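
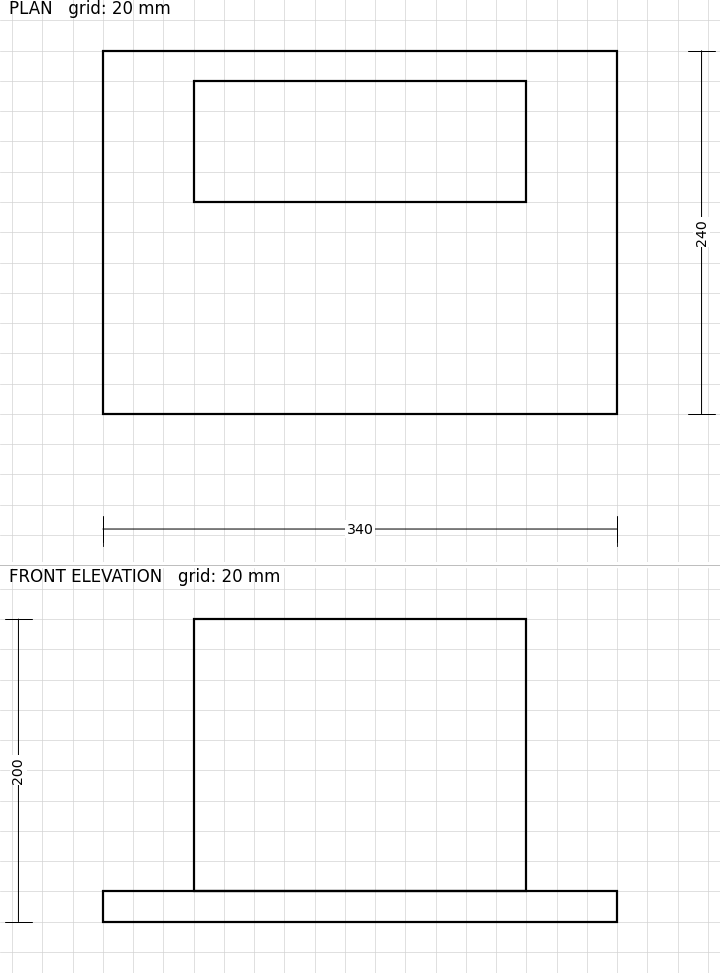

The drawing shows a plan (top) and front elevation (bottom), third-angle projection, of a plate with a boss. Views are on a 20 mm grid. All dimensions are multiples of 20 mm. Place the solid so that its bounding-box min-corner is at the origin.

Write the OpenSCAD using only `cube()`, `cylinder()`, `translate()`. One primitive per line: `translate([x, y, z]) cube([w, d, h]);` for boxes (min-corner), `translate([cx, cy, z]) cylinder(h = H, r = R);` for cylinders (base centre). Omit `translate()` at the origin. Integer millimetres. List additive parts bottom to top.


cube([340, 240, 20]);
translate([60, 140, 20]) cube([220, 80, 180]);


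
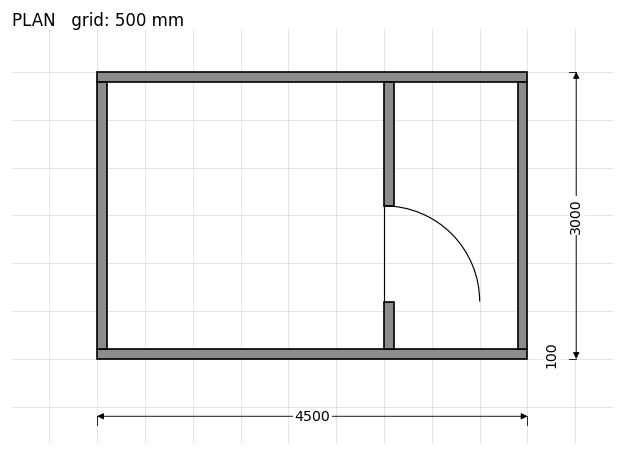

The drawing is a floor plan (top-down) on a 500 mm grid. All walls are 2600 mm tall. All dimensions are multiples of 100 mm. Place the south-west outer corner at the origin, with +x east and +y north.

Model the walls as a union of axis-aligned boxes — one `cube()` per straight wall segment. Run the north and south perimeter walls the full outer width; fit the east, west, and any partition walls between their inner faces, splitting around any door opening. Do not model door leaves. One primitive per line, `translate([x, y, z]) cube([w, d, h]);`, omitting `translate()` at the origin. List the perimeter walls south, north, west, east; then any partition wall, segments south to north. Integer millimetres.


cube([4500, 100, 2600]);
translate([0, 2900, 0]) cube([4500, 100, 2600]);
translate([0, 100, 0]) cube([100, 2800, 2600]);
translate([4400, 100, 0]) cube([100, 2800, 2600]);
translate([3000, 100, 0]) cube([100, 500, 2600]);
translate([3000, 1600, 0]) cube([100, 1300, 2600]);


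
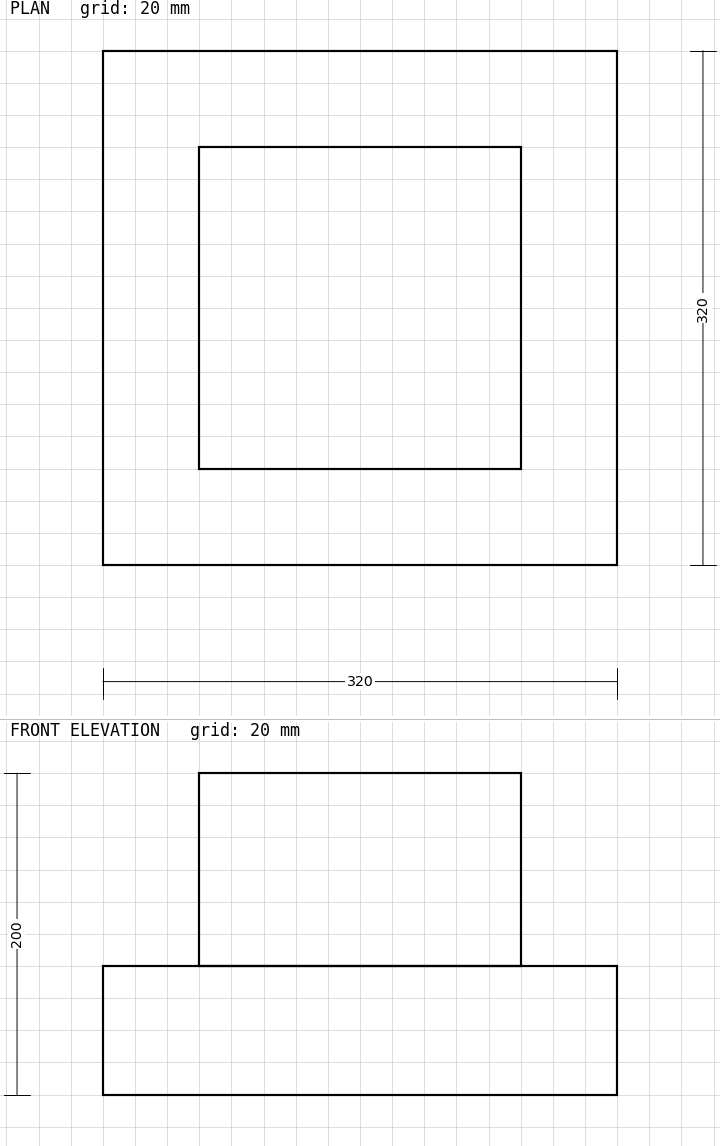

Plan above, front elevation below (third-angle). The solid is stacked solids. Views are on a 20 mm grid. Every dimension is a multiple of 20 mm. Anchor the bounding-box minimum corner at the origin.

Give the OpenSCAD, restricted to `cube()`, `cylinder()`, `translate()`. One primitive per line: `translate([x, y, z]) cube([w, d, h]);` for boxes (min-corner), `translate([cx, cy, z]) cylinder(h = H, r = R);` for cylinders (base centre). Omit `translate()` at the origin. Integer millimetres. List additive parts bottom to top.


cube([320, 320, 80]);
translate([60, 60, 80]) cube([200, 200, 120]);


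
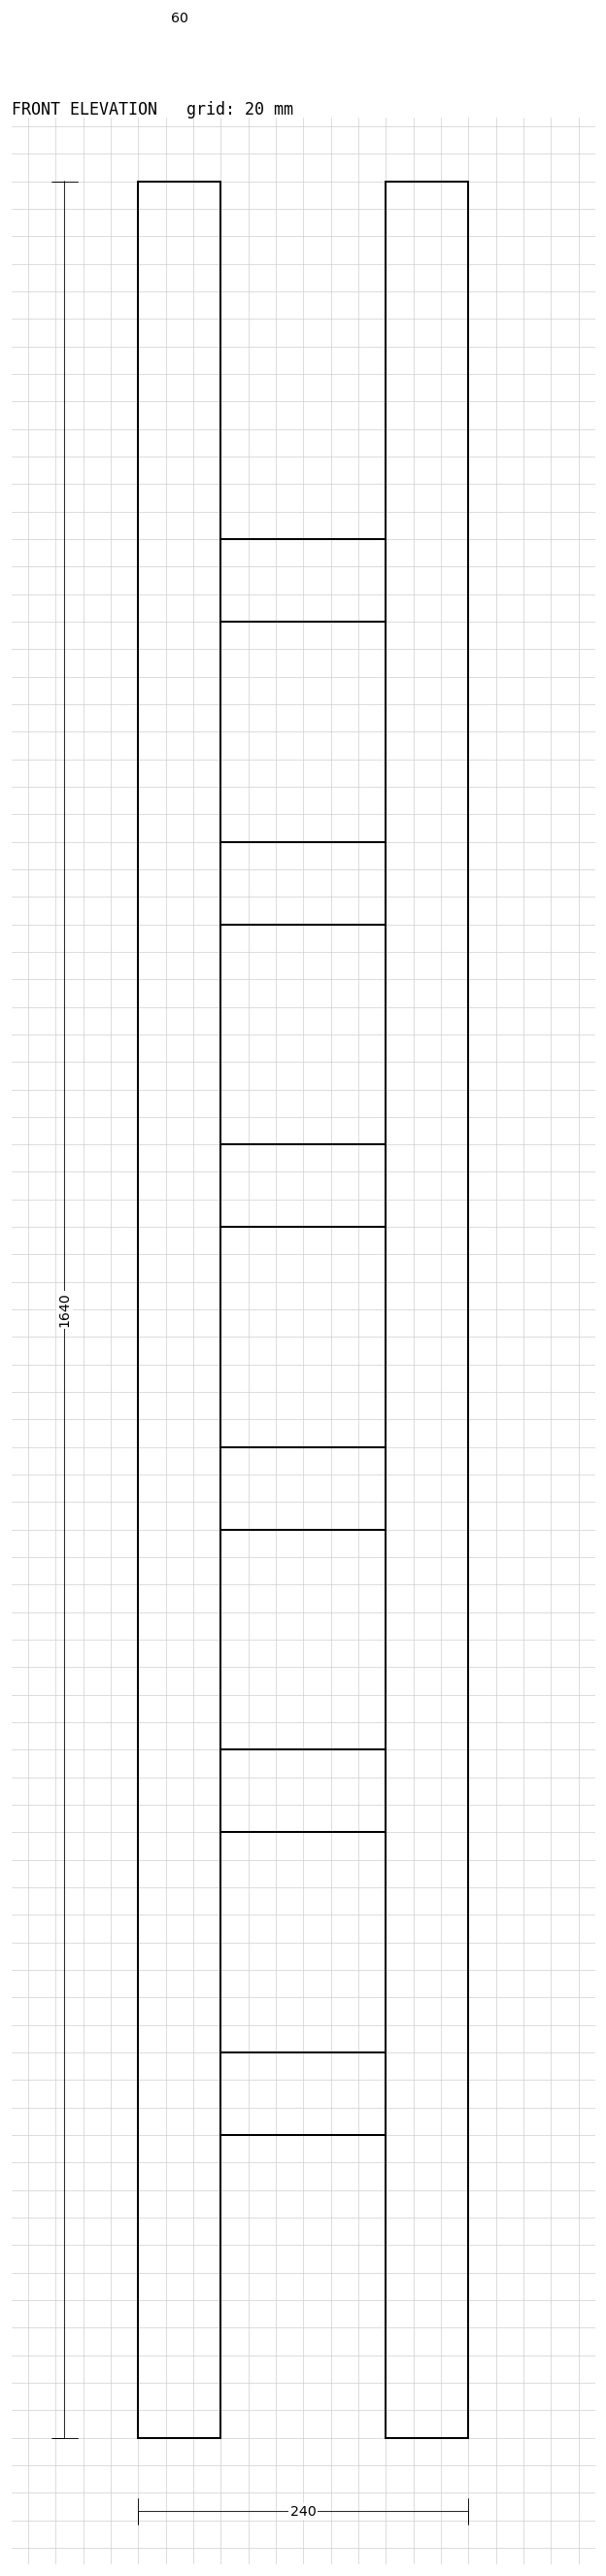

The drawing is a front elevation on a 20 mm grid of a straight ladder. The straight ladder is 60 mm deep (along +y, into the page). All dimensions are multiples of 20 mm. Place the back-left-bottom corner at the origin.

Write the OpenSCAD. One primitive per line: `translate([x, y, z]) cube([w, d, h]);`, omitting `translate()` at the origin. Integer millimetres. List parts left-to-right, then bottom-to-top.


cube([60, 60, 1640]);
translate([60, 0, 220]) cube([120, 60, 60]);
translate([60, 0, 440]) cube([120, 60, 60]);
translate([60, 0, 660]) cube([120, 60, 60]);
translate([60, 0, 880]) cube([120, 60, 60]);
translate([60, 0, 1100]) cube([120, 60, 60]);
translate([60, 0, 1320]) cube([120, 60, 60]);
translate([180, 0, 0]) cube([60, 60, 1640]);


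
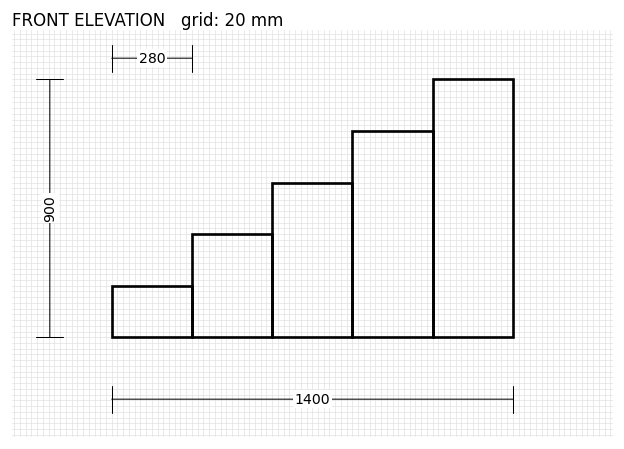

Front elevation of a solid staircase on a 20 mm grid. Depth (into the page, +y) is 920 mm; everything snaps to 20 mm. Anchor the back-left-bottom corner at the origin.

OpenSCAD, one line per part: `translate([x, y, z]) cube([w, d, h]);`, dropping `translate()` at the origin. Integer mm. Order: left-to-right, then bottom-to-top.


cube([280, 920, 180]);
translate([280, 0, 0]) cube([280, 920, 360]);
translate([560, 0, 0]) cube([280, 920, 540]);
translate([840, 0, 0]) cube([280, 920, 720]);
translate([1120, 0, 0]) cube([280, 920, 900]);


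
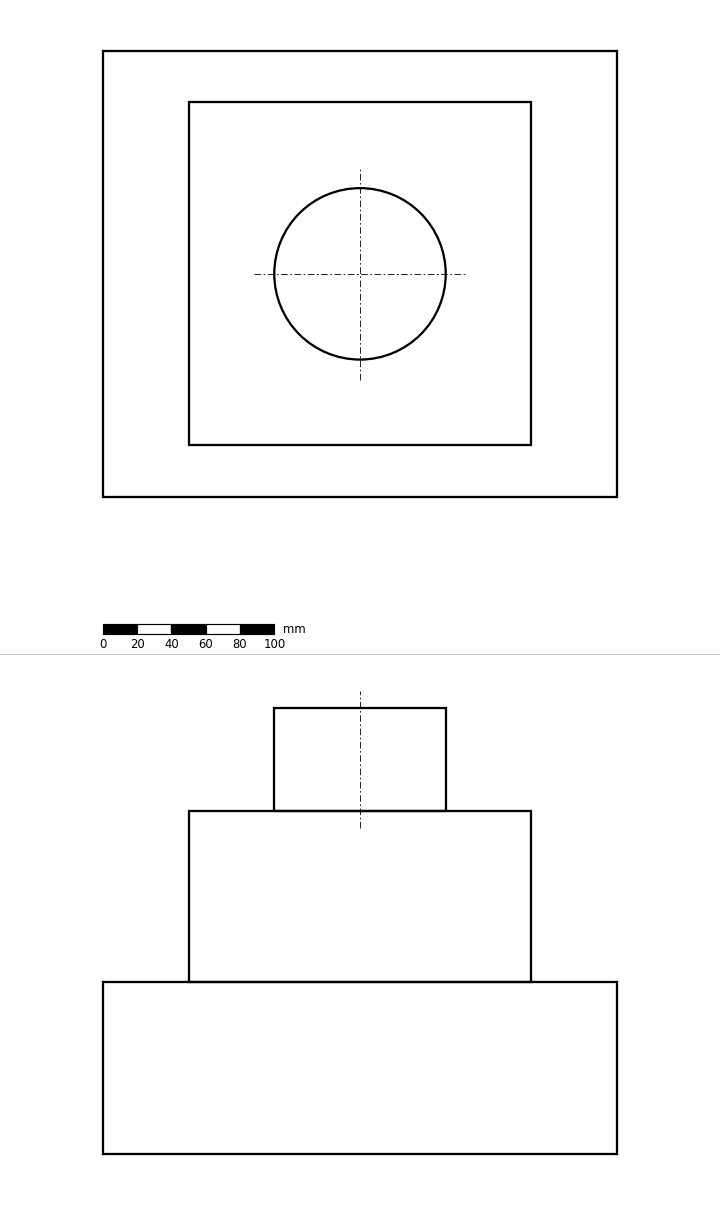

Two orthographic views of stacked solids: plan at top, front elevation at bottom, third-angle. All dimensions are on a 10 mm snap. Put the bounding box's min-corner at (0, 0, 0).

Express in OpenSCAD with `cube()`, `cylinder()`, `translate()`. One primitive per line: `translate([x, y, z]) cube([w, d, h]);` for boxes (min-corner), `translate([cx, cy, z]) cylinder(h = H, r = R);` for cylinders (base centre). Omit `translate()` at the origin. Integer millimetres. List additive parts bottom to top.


cube([300, 260, 100]);
translate([50, 30, 100]) cube([200, 200, 100]);
translate([150, 130, 200]) cylinder(h = 60, r = 50);


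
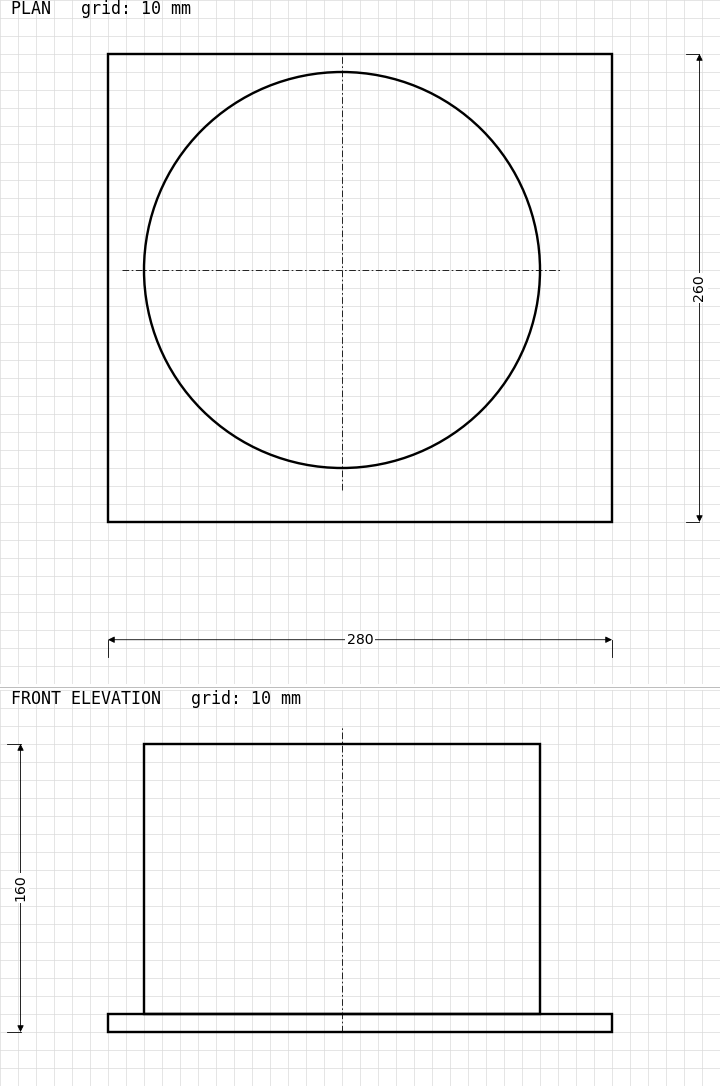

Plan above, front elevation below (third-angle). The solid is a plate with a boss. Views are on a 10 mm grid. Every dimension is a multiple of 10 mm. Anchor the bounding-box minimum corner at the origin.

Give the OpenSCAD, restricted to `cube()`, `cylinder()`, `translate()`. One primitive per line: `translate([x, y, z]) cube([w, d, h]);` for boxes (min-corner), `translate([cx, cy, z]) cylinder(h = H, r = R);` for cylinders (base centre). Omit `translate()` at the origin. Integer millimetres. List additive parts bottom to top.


cube([280, 260, 10]);
translate([130, 140, 10]) cylinder(h = 150, r = 110);


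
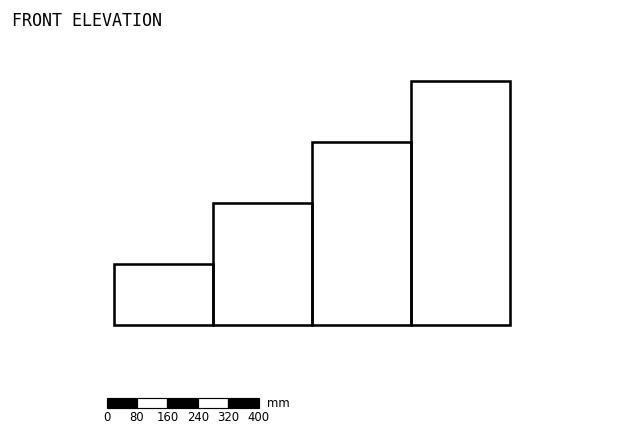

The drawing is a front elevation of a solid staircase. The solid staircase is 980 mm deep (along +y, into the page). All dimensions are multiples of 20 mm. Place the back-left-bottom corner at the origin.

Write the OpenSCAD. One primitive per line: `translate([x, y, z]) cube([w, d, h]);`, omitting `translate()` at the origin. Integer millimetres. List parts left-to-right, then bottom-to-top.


cube([260, 980, 160]);
translate([260, 0, 0]) cube([260, 980, 320]);
translate([520, 0, 0]) cube([260, 980, 480]);
translate([780, 0, 0]) cube([260, 980, 640]);


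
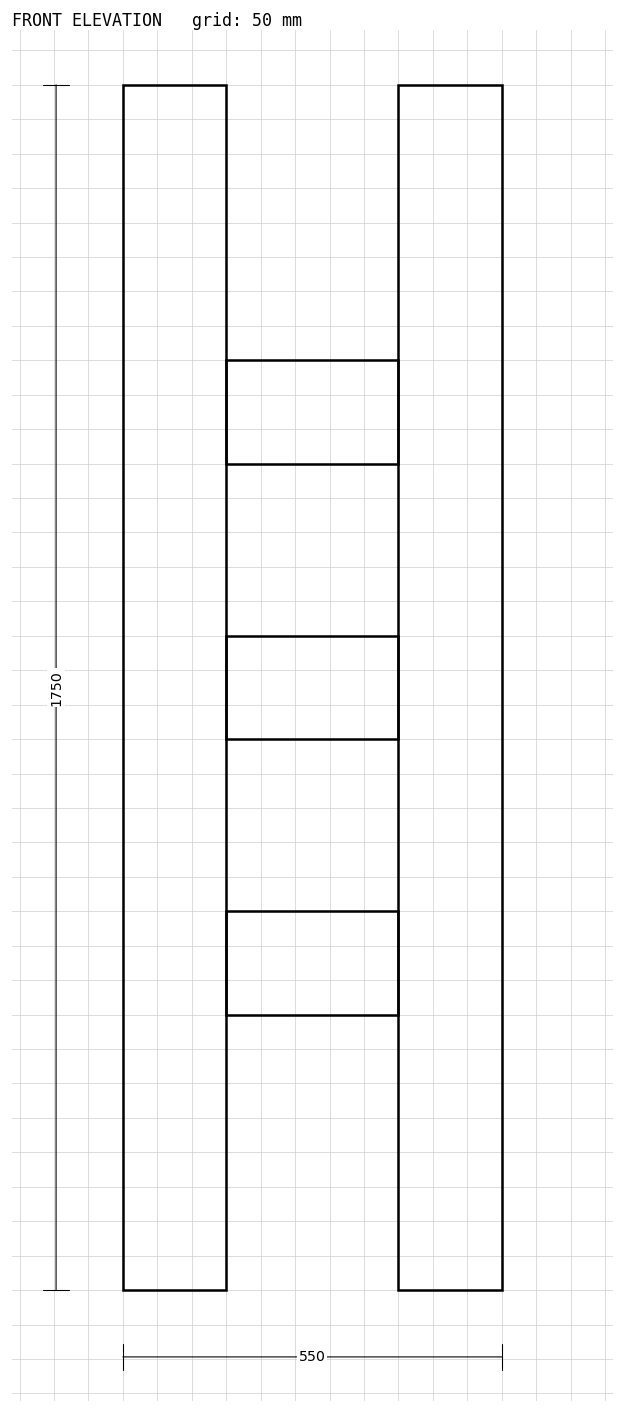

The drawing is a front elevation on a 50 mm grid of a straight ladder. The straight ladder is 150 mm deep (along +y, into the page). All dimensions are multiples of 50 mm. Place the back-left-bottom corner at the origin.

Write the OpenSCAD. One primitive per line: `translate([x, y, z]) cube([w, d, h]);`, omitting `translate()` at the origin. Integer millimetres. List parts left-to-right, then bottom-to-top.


cube([150, 150, 1750]);
translate([150, 0, 400]) cube([250, 150, 150]);
translate([150, 0, 800]) cube([250, 150, 150]);
translate([150, 0, 1200]) cube([250, 150, 150]);
translate([400, 0, 0]) cube([150, 150, 1750]);


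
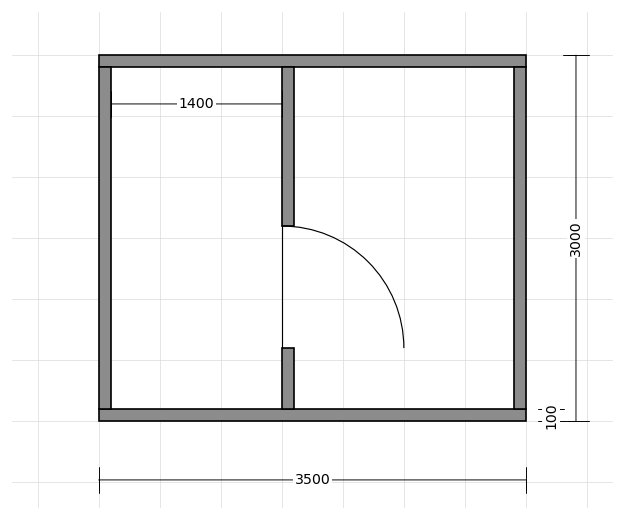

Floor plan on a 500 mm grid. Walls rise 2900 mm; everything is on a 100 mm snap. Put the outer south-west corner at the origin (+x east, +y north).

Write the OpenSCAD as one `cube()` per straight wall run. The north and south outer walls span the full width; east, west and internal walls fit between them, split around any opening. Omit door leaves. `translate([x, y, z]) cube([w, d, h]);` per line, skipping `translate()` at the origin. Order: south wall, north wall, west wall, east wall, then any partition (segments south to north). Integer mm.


cube([3500, 100, 2900]);
translate([0, 2900, 0]) cube([3500, 100, 2900]);
translate([0, 100, 0]) cube([100, 2800, 2900]);
translate([3400, 100, 0]) cube([100, 2800, 2900]);
translate([1500, 100, 0]) cube([100, 500, 2900]);
translate([1500, 1600, 0]) cube([100, 1300, 2900]);


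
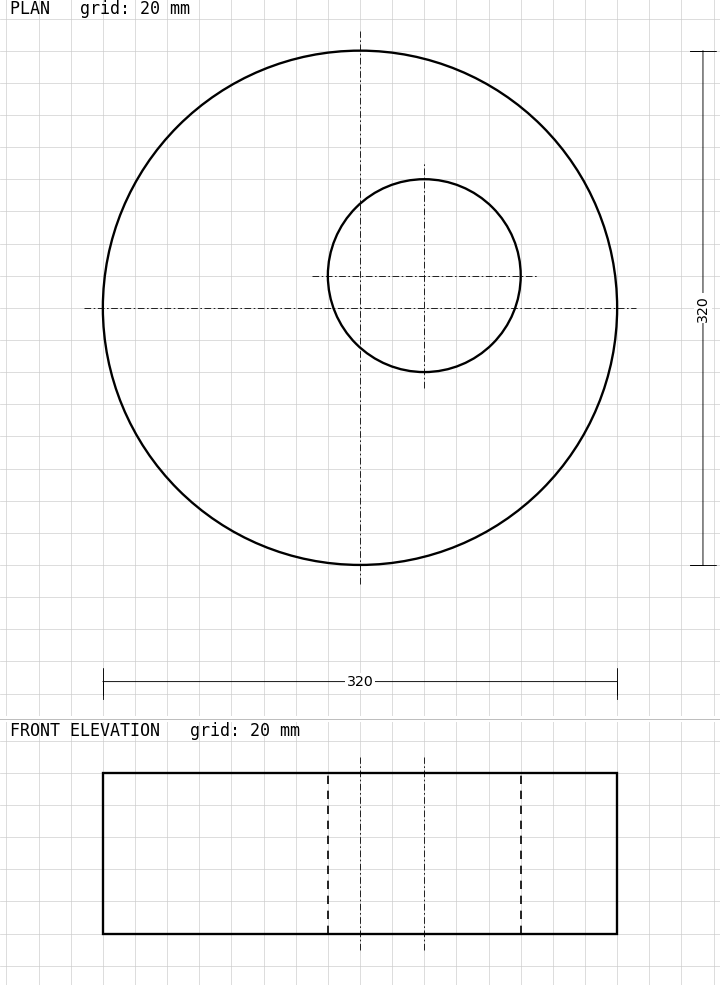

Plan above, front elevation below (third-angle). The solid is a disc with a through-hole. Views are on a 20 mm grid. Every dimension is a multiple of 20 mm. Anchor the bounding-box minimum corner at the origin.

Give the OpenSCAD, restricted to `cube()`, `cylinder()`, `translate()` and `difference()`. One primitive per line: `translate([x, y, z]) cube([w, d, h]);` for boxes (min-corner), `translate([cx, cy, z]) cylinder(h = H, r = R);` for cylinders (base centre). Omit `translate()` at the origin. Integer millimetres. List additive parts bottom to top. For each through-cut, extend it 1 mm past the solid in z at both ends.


difference() {
  translate([160, 160, 0]) cylinder(h = 100, r = 160);
  translate([200, 180, -1]) cylinder(h = 102, r = 60);
}


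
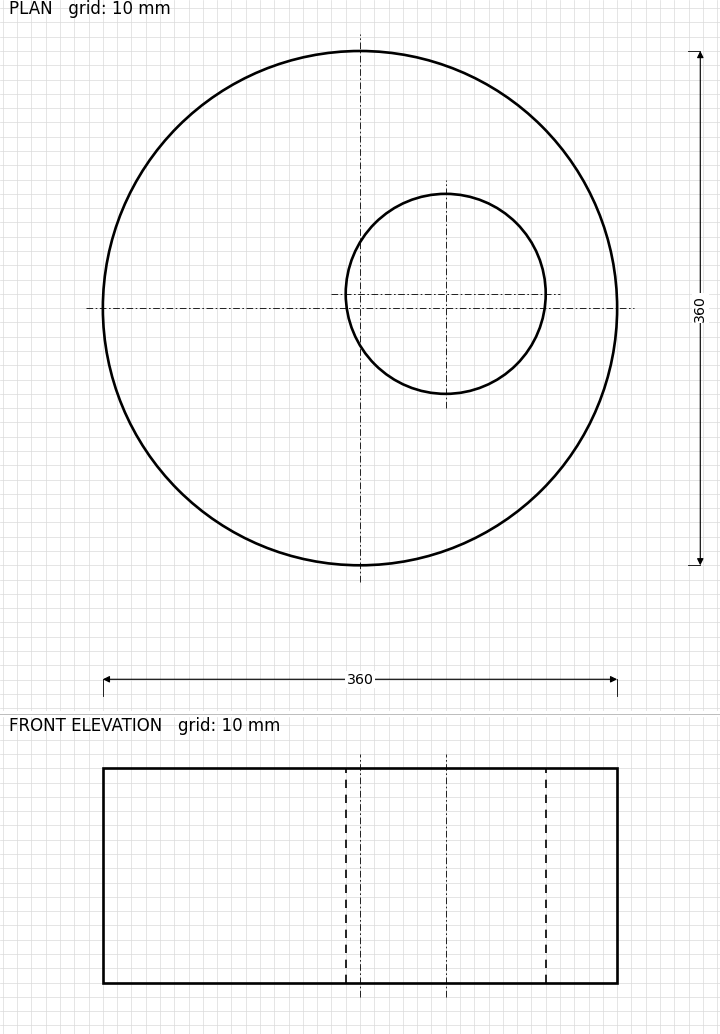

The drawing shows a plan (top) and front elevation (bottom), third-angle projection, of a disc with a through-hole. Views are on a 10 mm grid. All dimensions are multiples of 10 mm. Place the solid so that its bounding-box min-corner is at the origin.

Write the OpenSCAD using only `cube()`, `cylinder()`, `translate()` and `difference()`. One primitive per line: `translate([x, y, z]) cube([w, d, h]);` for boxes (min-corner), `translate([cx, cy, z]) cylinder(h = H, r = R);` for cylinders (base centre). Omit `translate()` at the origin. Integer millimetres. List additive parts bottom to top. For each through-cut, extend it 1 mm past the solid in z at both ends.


difference() {
  translate([180, 180, 0]) cylinder(h = 150, r = 180);
  translate([240, 190, -1]) cylinder(h = 152, r = 70);
}


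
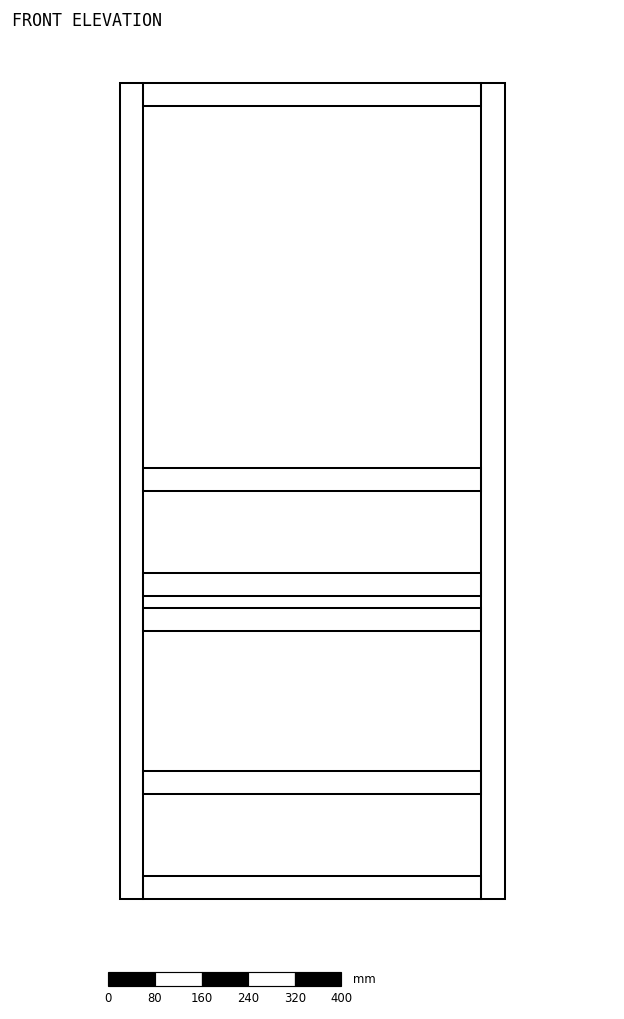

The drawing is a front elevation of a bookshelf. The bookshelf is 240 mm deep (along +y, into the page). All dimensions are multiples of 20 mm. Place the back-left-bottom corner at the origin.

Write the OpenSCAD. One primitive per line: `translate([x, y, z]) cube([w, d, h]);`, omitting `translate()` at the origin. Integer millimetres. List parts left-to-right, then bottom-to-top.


cube([40, 240, 1400]);
translate([40, 0, 0]) cube([580, 240, 40]);
translate([40, 0, 180]) cube([580, 240, 40]);
translate([40, 0, 460]) cube([580, 240, 40]);
translate([40, 0, 520]) cube([580, 240, 40]);
translate([40, 0, 700]) cube([580, 240, 40]);
translate([40, 0, 1360]) cube([580, 240, 40]);
translate([620, 0, 0]) cube([40, 240, 1400]);


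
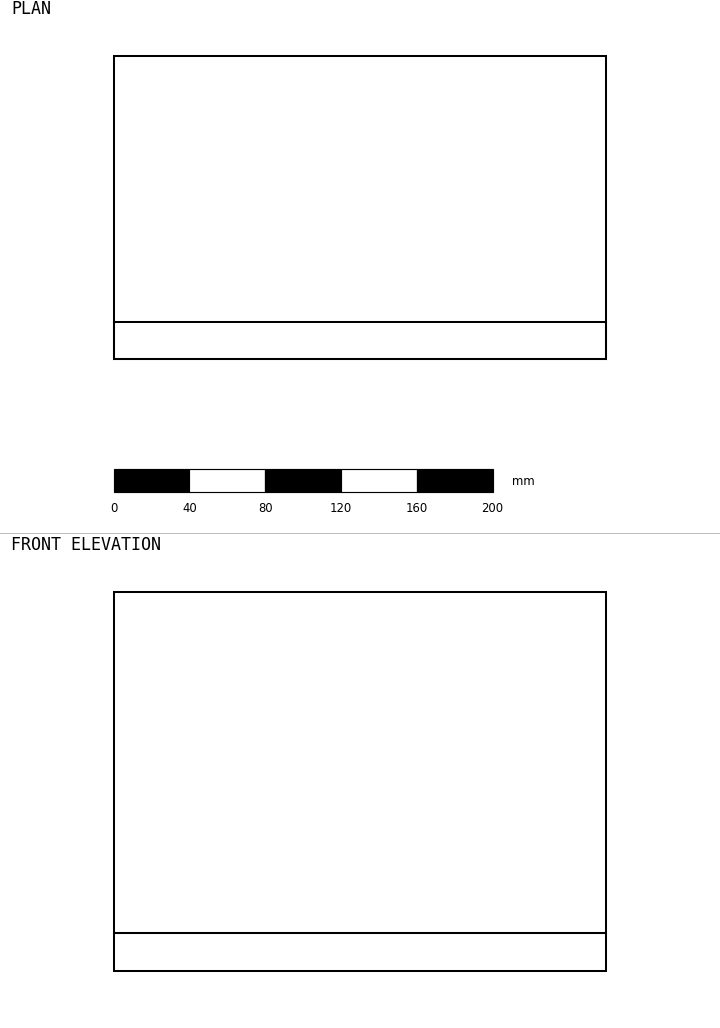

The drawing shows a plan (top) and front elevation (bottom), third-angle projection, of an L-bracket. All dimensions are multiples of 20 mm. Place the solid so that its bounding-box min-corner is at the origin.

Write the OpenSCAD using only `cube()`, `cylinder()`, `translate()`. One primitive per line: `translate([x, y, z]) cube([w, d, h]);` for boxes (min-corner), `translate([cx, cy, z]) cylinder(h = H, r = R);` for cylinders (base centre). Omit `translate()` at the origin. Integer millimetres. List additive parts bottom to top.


cube([260, 160, 20]);
translate([0, 0, 20]) cube([260, 20, 180]);


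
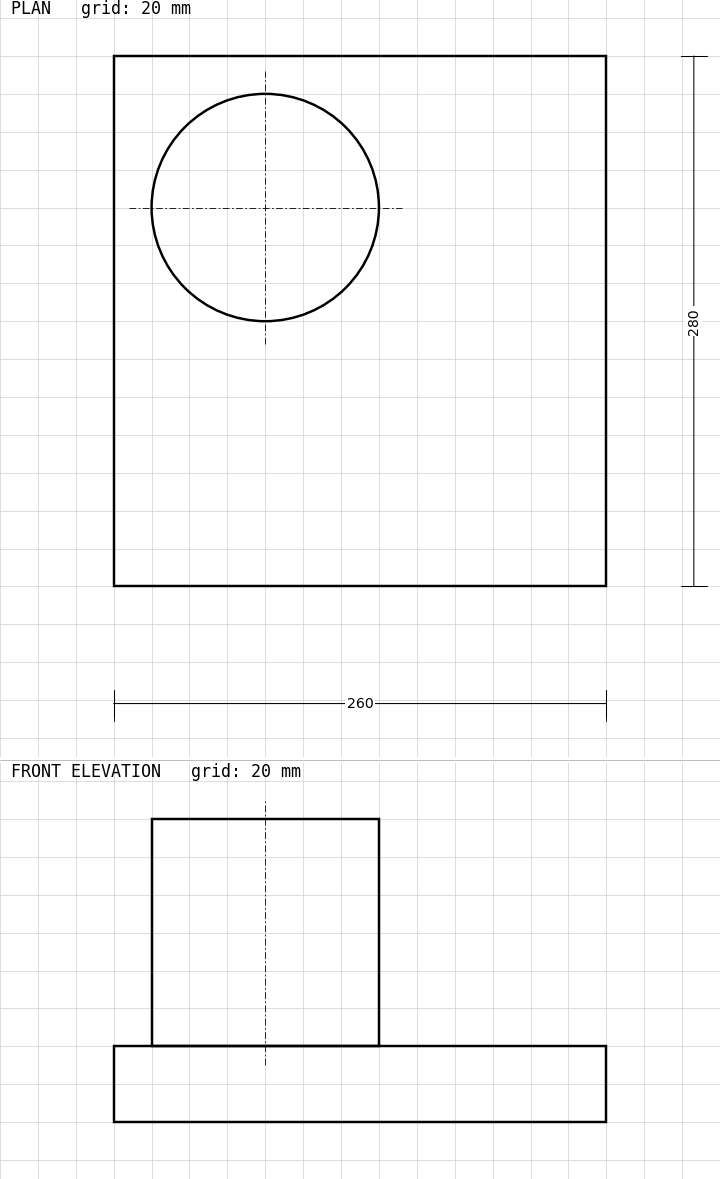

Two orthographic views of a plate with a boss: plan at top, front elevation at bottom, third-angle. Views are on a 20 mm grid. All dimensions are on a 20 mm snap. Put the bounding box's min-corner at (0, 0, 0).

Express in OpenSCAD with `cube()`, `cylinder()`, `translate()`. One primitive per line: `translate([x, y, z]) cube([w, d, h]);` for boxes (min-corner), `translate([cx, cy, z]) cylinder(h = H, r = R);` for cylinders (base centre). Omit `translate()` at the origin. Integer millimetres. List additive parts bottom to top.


cube([260, 280, 40]);
translate([80, 200, 40]) cylinder(h = 120, r = 60);


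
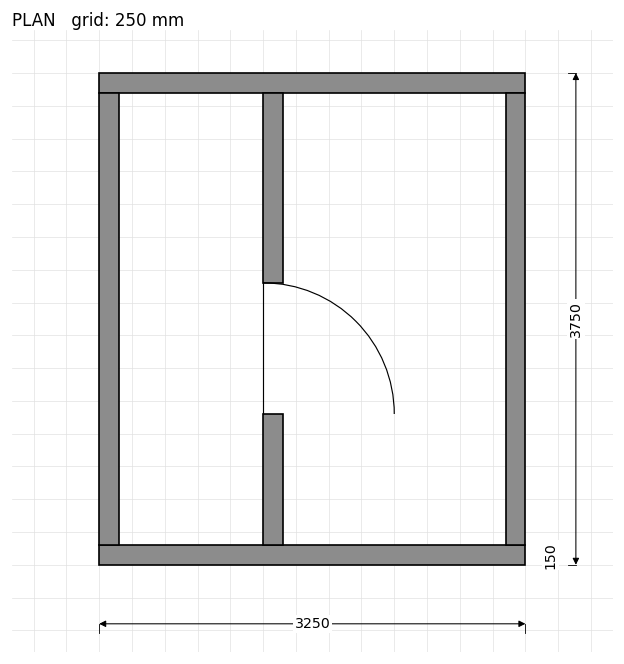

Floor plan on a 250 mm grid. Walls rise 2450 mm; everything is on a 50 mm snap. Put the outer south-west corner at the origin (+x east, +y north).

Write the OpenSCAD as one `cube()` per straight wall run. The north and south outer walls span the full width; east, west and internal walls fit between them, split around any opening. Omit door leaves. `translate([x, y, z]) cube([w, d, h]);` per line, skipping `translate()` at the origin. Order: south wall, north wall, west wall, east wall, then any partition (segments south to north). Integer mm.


cube([3250, 150, 2450]);
translate([0, 3600, 0]) cube([3250, 150, 2450]);
translate([0, 150, 0]) cube([150, 3450, 2450]);
translate([3100, 150, 0]) cube([150, 3450, 2450]);
translate([1250, 150, 0]) cube([150, 1000, 2450]);
translate([1250, 2150, 0]) cube([150, 1450, 2450]);


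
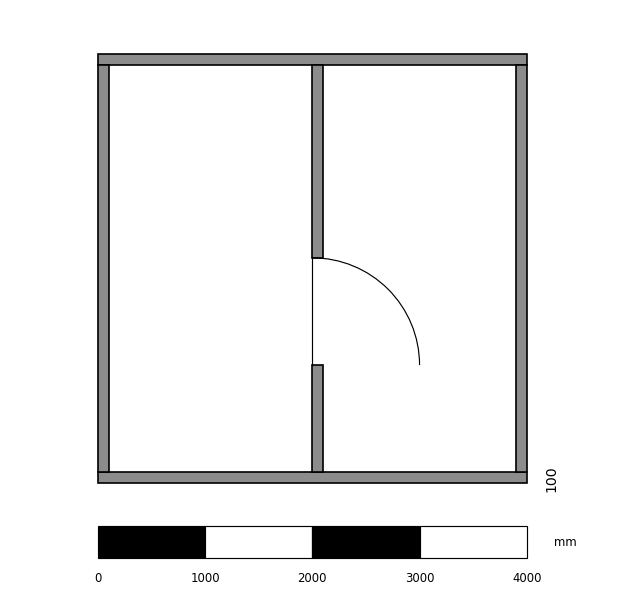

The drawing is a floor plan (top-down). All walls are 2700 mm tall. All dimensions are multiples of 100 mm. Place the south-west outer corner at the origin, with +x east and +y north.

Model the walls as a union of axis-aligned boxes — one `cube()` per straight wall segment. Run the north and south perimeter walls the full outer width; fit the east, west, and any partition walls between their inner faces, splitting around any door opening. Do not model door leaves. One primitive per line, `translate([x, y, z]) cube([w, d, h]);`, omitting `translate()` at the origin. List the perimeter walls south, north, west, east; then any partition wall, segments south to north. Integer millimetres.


cube([4000, 100, 2700]);
translate([0, 3900, 0]) cube([4000, 100, 2700]);
translate([0, 100, 0]) cube([100, 3800, 2700]);
translate([3900, 100, 0]) cube([100, 3800, 2700]);
translate([2000, 100, 0]) cube([100, 1000, 2700]);
translate([2000, 2100, 0]) cube([100, 1800, 2700]);


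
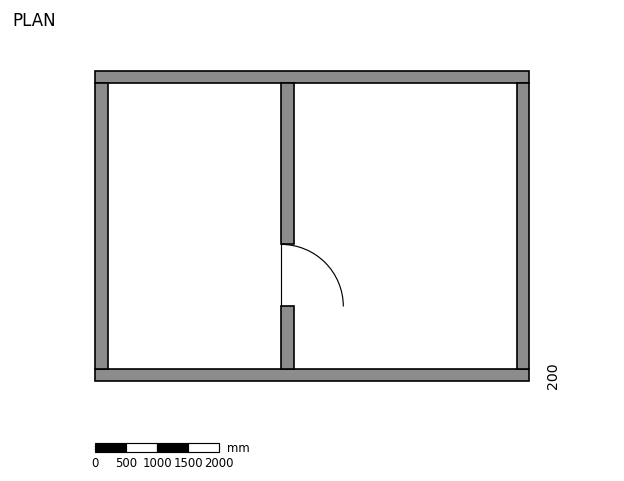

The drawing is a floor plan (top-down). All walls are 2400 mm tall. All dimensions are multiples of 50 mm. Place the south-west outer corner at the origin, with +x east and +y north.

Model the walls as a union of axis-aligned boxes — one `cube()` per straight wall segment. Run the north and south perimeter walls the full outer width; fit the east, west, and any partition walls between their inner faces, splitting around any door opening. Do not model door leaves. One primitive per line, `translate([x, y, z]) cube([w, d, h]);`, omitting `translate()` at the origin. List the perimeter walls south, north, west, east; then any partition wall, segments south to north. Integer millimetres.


cube([7000, 200, 2400]);
translate([0, 4800, 0]) cube([7000, 200, 2400]);
translate([0, 200, 0]) cube([200, 4600, 2400]);
translate([6800, 200, 0]) cube([200, 4600, 2400]);
translate([3000, 200, 0]) cube([200, 1000, 2400]);
translate([3000, 2200, 0]) cube([200, 2600, 2400]);


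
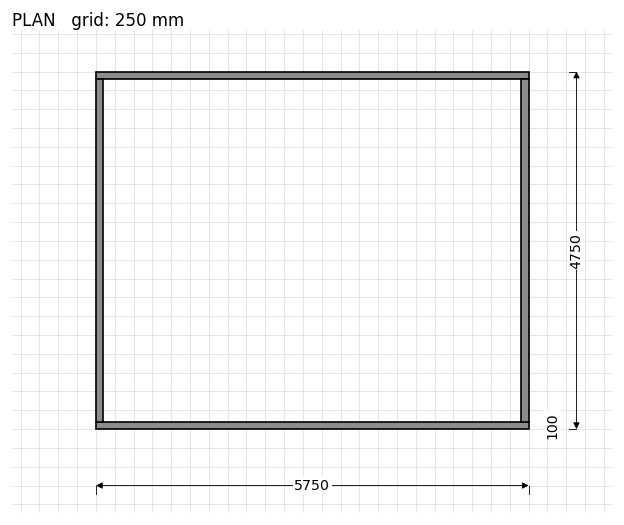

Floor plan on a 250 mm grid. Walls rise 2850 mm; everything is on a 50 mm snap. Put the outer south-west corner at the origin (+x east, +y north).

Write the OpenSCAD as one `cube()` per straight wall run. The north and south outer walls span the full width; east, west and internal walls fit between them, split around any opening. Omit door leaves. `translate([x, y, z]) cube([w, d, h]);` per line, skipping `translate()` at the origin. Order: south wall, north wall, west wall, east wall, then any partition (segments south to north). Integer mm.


cube([5750, 100, 2850]);
translate([0, 4650, 0]) cube([5750, 100, 2850]);
translate([0, 100, 0]) cube([100, 4550, 2850]);
translate([5650, 100, 0]) cube([100, 4550, 2850]);


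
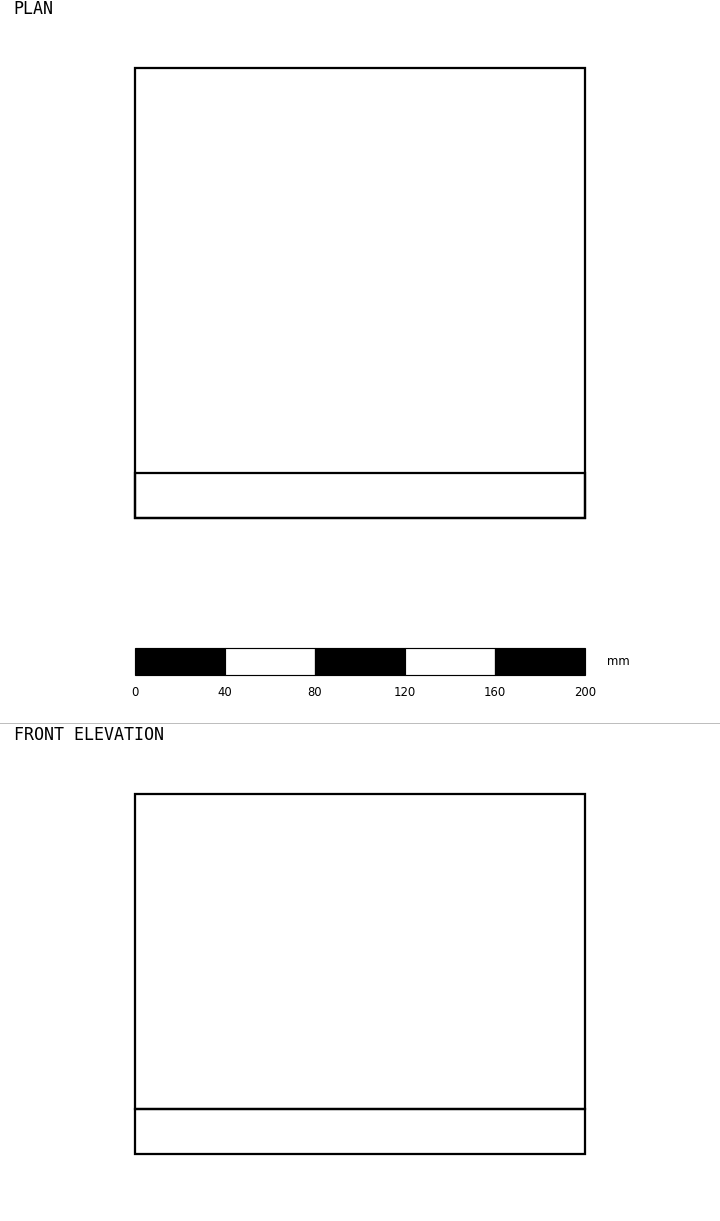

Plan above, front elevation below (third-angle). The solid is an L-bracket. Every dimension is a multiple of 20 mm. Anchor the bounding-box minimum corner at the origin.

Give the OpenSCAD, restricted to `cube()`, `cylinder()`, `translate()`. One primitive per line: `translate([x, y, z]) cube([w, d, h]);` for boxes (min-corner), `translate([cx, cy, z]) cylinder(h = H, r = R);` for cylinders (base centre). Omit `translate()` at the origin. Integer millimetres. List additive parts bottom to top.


cube([200, 200, 20]);
translate([0, 0, 20]) cube([200, 20, 140]);


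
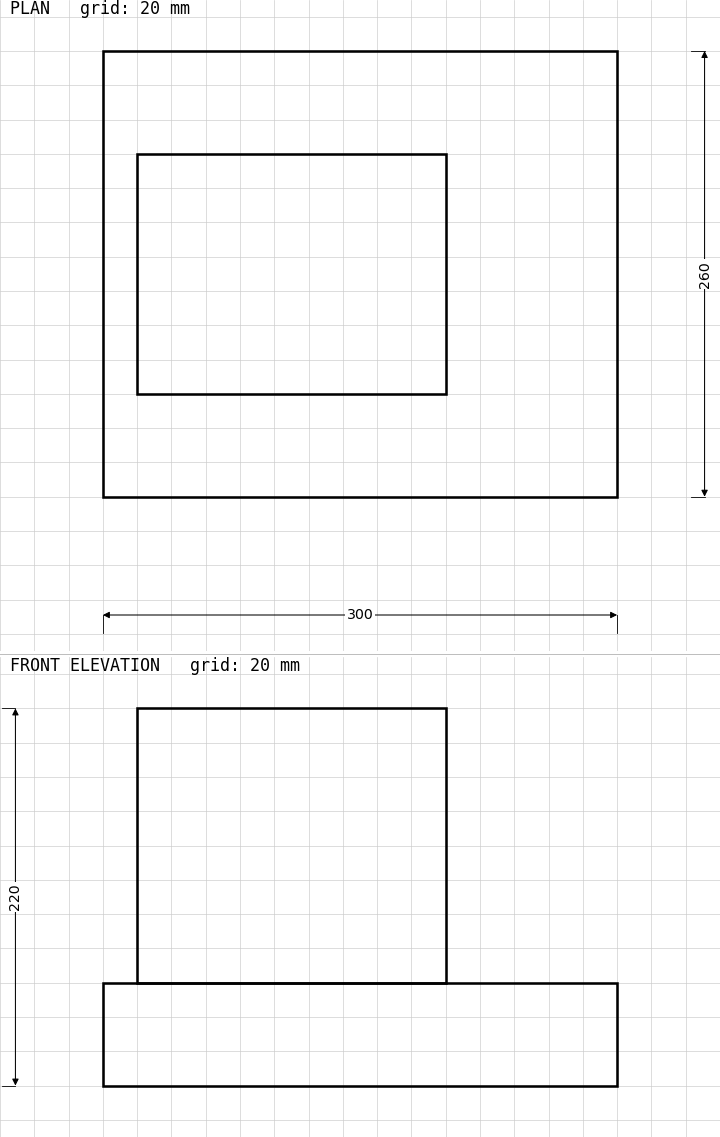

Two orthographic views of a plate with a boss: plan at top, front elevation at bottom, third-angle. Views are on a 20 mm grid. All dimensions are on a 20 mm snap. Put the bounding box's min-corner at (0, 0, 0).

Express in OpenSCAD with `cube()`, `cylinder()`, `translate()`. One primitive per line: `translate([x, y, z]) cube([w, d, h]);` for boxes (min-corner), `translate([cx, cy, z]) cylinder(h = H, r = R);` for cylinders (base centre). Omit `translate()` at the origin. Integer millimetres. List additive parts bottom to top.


cube([300, 260, 60]);
translate([20, 60, 60]) cube([180, 140, 160]);


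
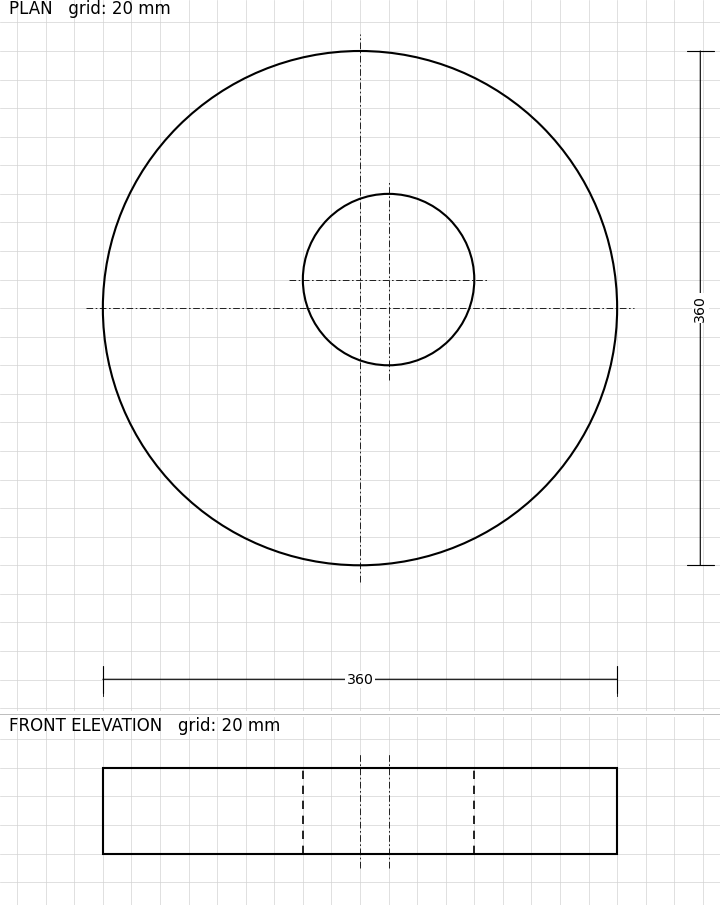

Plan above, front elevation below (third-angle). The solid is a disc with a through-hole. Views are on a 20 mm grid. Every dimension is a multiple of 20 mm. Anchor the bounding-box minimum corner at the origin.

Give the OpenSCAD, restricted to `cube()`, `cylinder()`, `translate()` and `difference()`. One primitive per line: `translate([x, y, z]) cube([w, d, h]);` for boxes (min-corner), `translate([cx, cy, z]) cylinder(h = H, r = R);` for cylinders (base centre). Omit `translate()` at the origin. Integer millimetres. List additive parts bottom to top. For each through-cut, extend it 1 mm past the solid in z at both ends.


difference() {
  translate([180, 180, 0]) cylinder(h = 60, r = 180);
  translate([200, 200, -1]) cylinder(h = 62, r = 60);
}


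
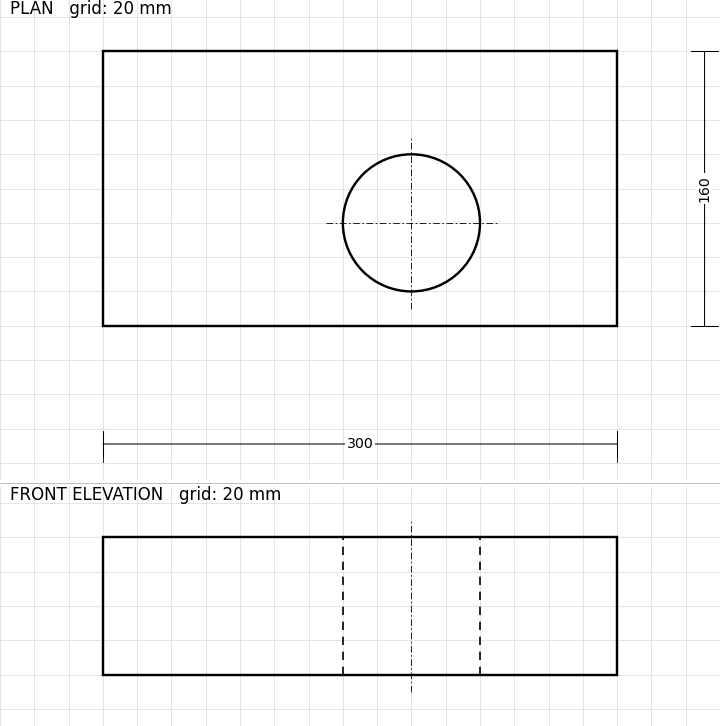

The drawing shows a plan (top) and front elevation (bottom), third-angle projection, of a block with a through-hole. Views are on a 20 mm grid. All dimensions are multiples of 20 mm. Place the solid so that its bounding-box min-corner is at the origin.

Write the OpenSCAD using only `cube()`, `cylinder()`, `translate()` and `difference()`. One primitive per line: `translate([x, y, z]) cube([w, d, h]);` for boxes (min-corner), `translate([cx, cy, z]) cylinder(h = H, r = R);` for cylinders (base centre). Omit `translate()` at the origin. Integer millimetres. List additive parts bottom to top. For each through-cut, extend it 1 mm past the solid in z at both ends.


difference() {
  cube([300, 160, 80]);
  translate([180, 60, -1]) cylinder(h = 82, r = 40);
}


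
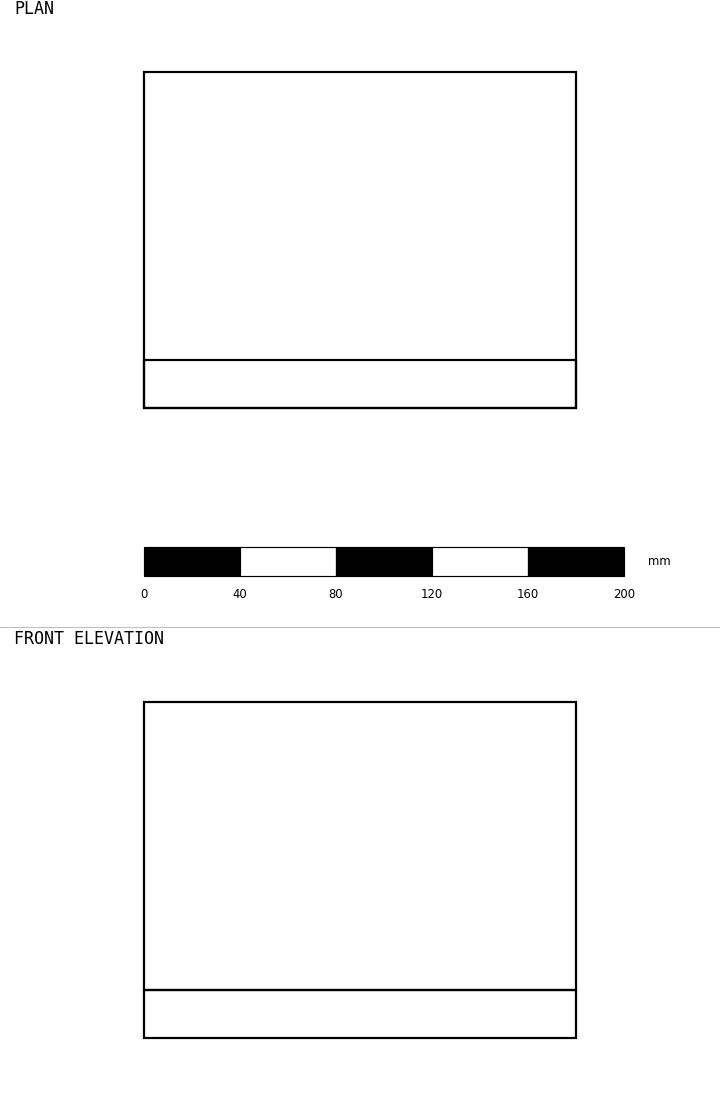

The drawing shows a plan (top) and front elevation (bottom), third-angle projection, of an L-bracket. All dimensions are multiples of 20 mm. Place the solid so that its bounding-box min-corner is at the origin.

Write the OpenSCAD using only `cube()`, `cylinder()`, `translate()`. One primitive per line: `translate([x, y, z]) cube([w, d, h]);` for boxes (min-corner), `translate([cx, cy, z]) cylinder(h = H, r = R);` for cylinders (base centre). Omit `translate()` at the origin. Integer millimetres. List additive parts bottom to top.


cube([180, 140, 20]);
translate([0, 0, 20]) cube([180, 20, 120]);


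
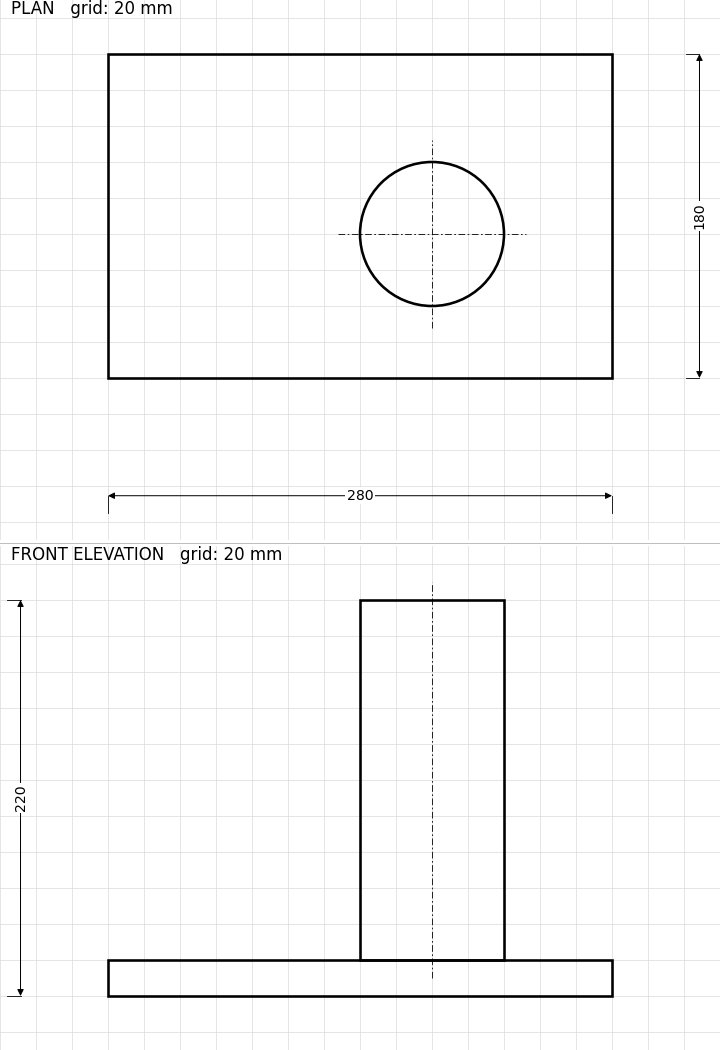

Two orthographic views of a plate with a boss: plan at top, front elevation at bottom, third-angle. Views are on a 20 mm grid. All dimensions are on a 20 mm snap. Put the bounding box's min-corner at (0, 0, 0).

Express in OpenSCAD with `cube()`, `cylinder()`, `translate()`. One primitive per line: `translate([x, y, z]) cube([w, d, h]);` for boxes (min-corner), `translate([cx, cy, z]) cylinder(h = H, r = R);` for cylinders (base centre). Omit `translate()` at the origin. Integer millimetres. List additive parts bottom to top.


cube([280, 180, 20]);
translate([180, 80, 20]) cylinder(h = 200, r = 40);


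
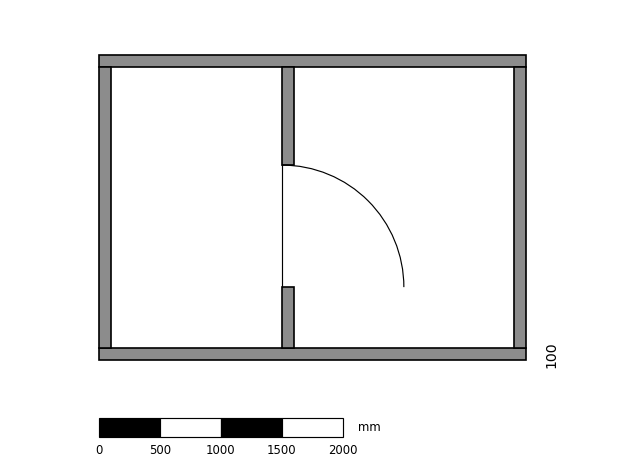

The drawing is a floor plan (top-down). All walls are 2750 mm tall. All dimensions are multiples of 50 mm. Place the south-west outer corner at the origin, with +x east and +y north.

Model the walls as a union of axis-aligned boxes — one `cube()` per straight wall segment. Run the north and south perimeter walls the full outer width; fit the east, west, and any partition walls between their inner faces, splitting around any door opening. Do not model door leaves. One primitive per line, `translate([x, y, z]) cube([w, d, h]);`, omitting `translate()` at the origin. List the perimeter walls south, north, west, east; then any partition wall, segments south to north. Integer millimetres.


cube([3500, 100, 2750]);
translate([0, 2400, 0]) cube([3500, 100, 2750]);
translate([0, 100, 0]) cube([100, 2300, 2750]);
translate([3400, 100, 0]) cube([100, 2300, 2750]);
translate([1500, 100, 0]) cube([100, 500, 2750]);
translate([1500, 1600, 0]) cube([100, 800, 2750]);


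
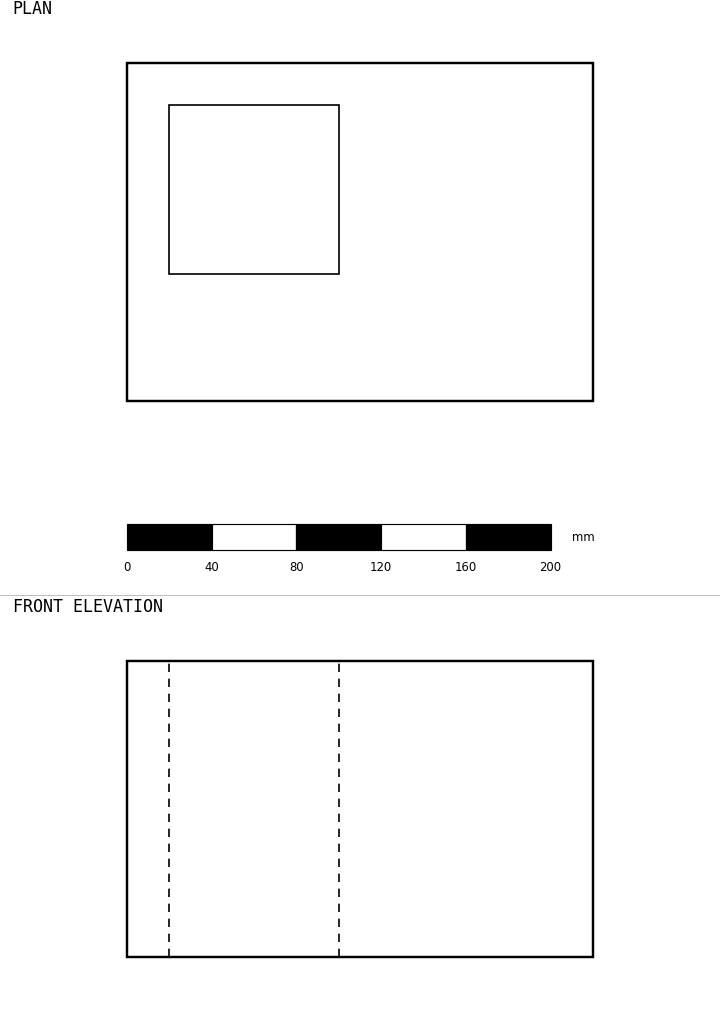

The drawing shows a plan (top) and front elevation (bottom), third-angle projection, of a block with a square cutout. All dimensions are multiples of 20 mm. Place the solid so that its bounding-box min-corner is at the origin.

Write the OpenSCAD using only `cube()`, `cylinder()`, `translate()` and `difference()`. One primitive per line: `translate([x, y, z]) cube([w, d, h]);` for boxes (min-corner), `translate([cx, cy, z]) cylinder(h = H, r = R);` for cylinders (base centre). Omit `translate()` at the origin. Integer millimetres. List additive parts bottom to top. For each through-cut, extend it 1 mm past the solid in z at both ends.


difference() {
  cube([220, 160, 140]);
  translate([20, 60, -1]) cube([80, 80, 142]);
}


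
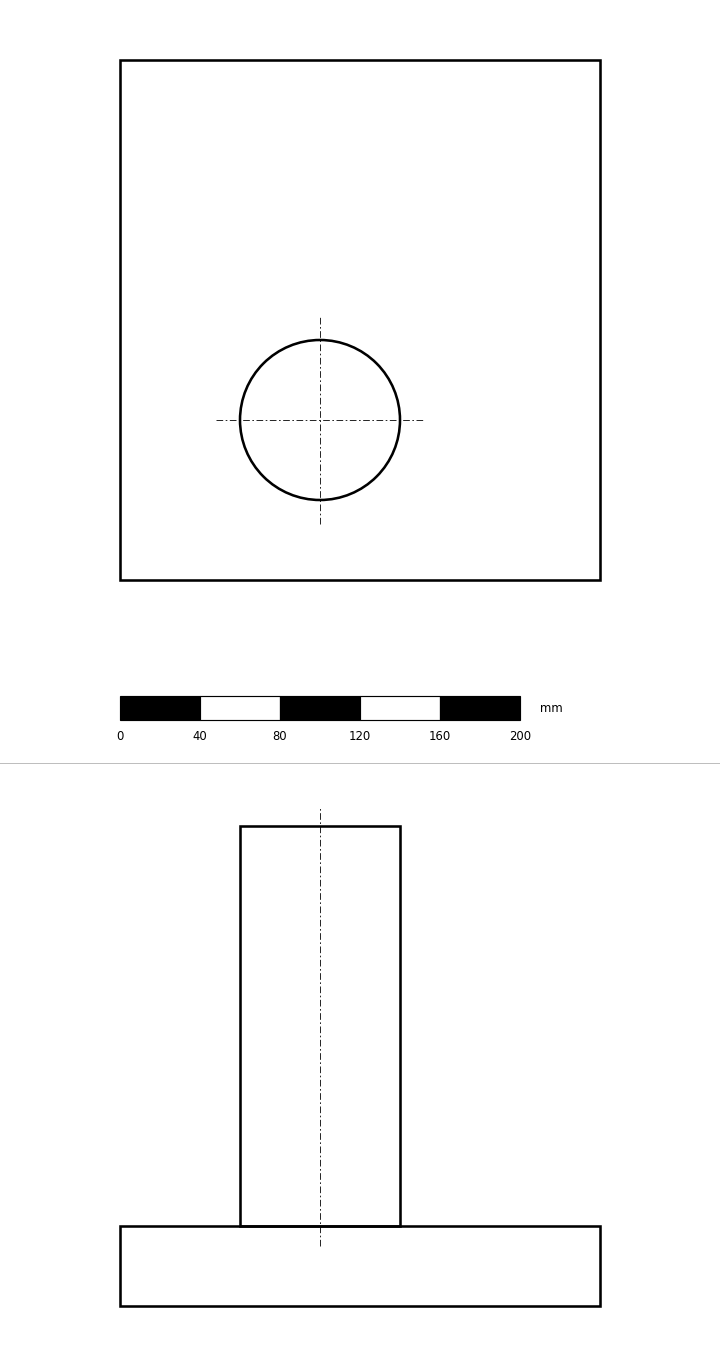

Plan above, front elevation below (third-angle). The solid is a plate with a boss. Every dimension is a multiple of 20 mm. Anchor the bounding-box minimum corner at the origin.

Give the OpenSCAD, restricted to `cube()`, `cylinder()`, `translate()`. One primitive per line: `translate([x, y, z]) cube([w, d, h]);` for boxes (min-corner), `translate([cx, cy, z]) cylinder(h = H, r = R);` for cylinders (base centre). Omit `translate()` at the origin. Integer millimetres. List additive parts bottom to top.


cube([240, 260, 40]);
translate([100, 80, 40]) cylinder(h = 200, r = 40);


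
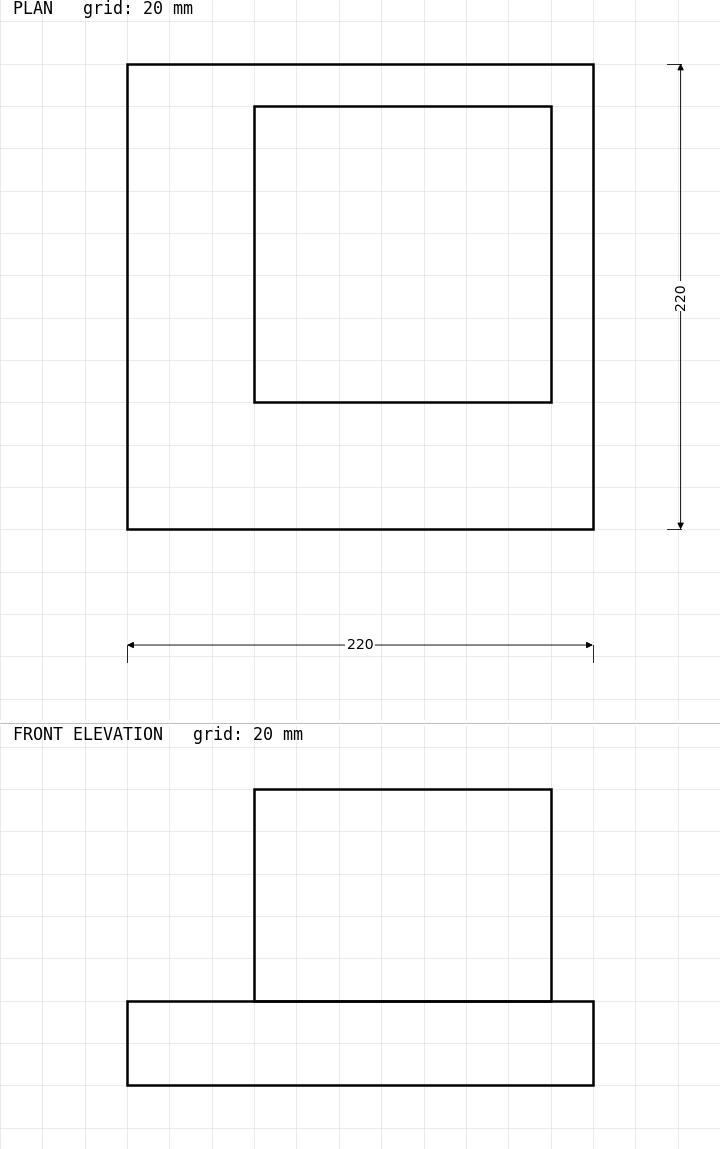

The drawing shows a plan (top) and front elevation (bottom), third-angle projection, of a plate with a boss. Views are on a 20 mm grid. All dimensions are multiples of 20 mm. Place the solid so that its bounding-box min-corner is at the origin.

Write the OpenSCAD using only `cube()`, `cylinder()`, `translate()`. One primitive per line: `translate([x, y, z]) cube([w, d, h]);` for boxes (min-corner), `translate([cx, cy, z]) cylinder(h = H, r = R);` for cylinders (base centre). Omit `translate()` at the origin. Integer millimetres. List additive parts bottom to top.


cube([220, 220, 40]);
translate([60, 60, 40]) cube([140, 140, 100]);


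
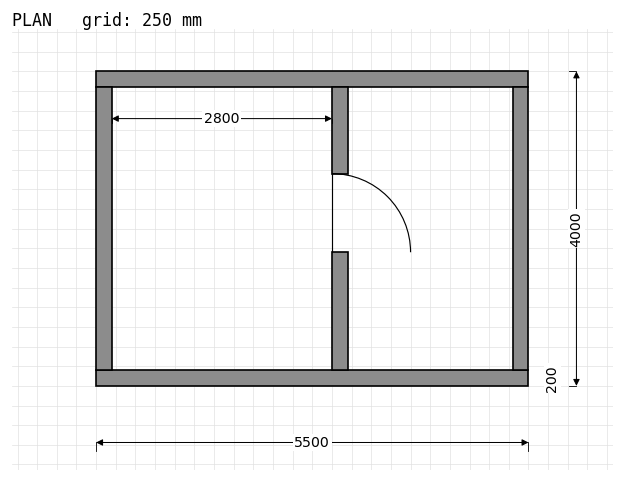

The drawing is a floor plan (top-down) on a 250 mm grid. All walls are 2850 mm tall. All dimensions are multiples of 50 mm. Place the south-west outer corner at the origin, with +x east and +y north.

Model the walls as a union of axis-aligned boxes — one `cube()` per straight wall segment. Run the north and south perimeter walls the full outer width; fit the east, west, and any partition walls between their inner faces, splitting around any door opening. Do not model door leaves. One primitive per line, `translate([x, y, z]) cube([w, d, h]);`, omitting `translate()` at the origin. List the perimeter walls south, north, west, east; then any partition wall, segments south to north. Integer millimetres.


cube([5500, 200, 2850]);
translate([0, 3800, 0]) cube([5500, 200, 2850]);
translate([0, 200, 0]) cube([200, 3600, 2850]);
translate([5300, 200, 0]) cube([200, 3600, 2850]);
translate([3000, 200, 0]) cube([200, 1500, 2850]);
translate([3000, 2700, 0]) cube([200, 1100, 2850]);


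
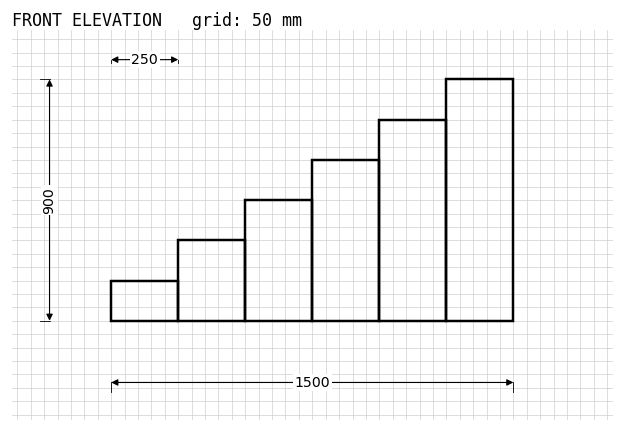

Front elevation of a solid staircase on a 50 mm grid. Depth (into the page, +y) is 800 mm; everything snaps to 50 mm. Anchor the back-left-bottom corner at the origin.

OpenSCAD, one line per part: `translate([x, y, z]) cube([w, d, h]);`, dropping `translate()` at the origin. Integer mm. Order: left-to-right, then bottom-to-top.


cube([250, 800, 150]);
translate([250, 0, 0]) cube([250, 800, 300]);
translate([500, 0, 0]) cube([250, 800, 450]);
translate([750, 0, 0]) cube([250, 800, 600]);
translate([1000, 0, 0]) cube([250, 800, 750]);
translate([1250, 0, 0]) cube([250, 800, 900]);


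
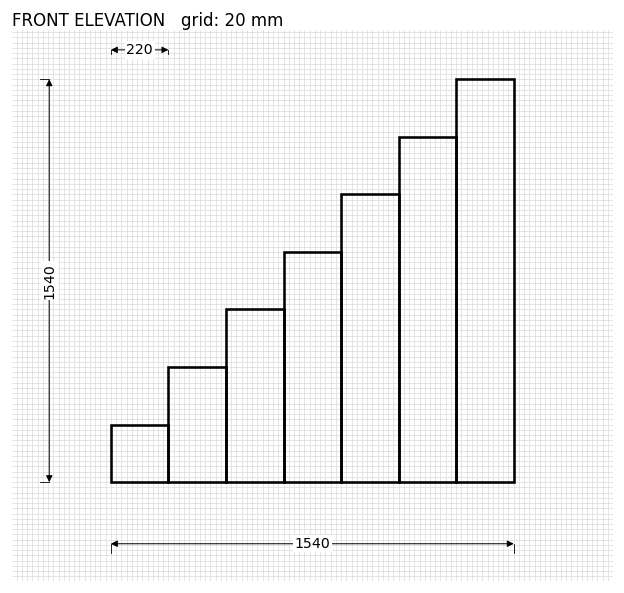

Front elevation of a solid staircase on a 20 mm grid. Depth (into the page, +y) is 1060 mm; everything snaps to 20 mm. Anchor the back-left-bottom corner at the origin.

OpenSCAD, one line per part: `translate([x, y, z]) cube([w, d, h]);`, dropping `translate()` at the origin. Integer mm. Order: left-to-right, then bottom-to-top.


cube([220, 1060, 220]);
translate([220, 0, 0]) cube([220, 1060, 440]);
translate([440, 0, 0]) cube([220, 1060, 660]);
translate([660, 0, 0]) cube([220, 1060, 880]);
translate([880, 0, 0]) cube([220, 1060, 1100]);
translate([1100, 0, 0]) cube([220, 1060, 1320]);
translate([1320, 0, 0]) cube([220, 1060, 1540]);


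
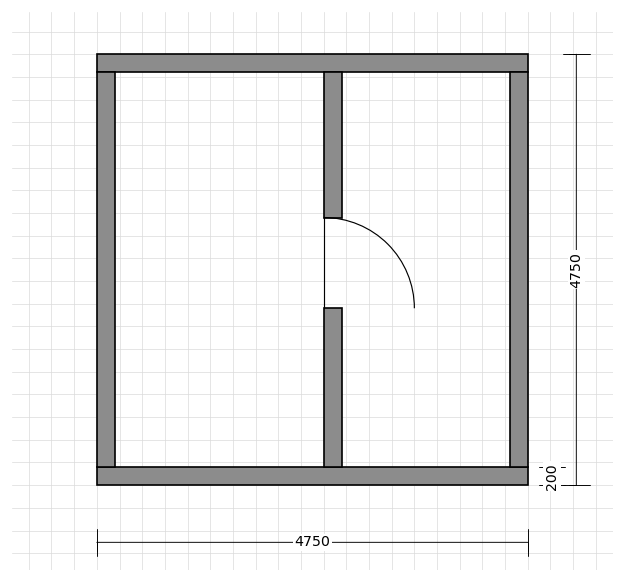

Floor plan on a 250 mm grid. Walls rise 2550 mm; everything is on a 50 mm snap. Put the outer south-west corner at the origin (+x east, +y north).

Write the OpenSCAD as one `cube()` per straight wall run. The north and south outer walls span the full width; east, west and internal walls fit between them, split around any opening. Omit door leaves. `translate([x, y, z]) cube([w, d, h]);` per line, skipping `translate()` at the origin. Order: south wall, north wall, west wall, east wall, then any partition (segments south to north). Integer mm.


cube([4750, 200, 2550]);
translate([0, 4550, 0]) cube([4750, 200, 2550]);
translate([0, 200, 0]) cube([200, 4350, 2550]);
translate([4550, 200, 0]) cube([200, 4350, 2550]);
translate([2500, 200, 0]) cube([200, 1750, 2550]);
translate([2500, 2950, 0]) cube([200, 1600, 2550]);


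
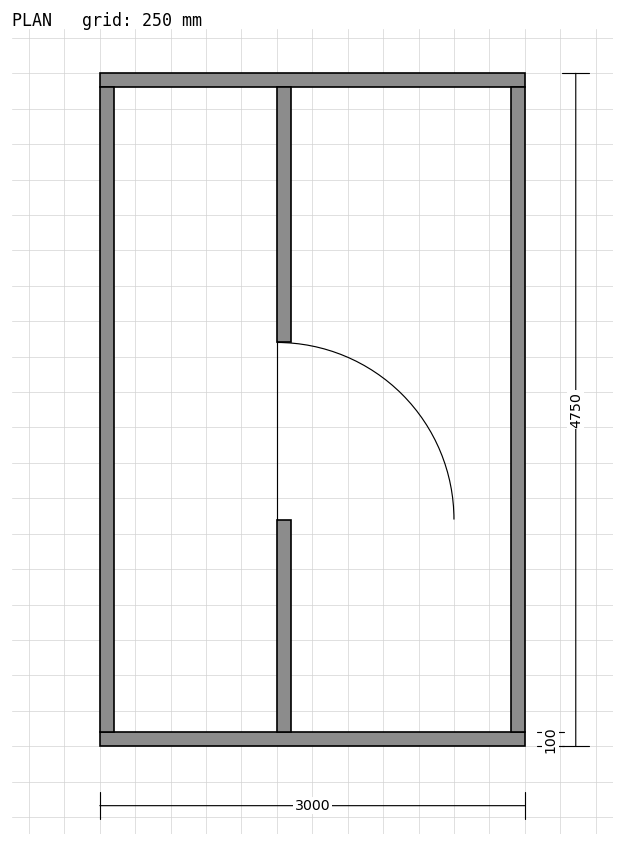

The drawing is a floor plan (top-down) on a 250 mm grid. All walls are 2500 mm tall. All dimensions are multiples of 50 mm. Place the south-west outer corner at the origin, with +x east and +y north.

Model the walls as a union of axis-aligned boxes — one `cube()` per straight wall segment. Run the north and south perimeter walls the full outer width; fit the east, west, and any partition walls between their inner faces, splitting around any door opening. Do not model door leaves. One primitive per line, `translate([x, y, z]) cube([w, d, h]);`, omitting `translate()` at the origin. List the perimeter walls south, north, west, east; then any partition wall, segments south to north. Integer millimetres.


cube([3000, 100, 2500]);
translate([0, 4650, 0]) cube([3000, 100, 2500]);
translate([0, 100, 0]) cube([100, 4550, 2500]);
translate([2900, 100, 0]) cube([100, 4550, 2500]);
translate([1250, 100, 0]) cube([100, 1500, 2500]);
translate([1250, 2850, 0]) cube([100, 1800, 2500]);


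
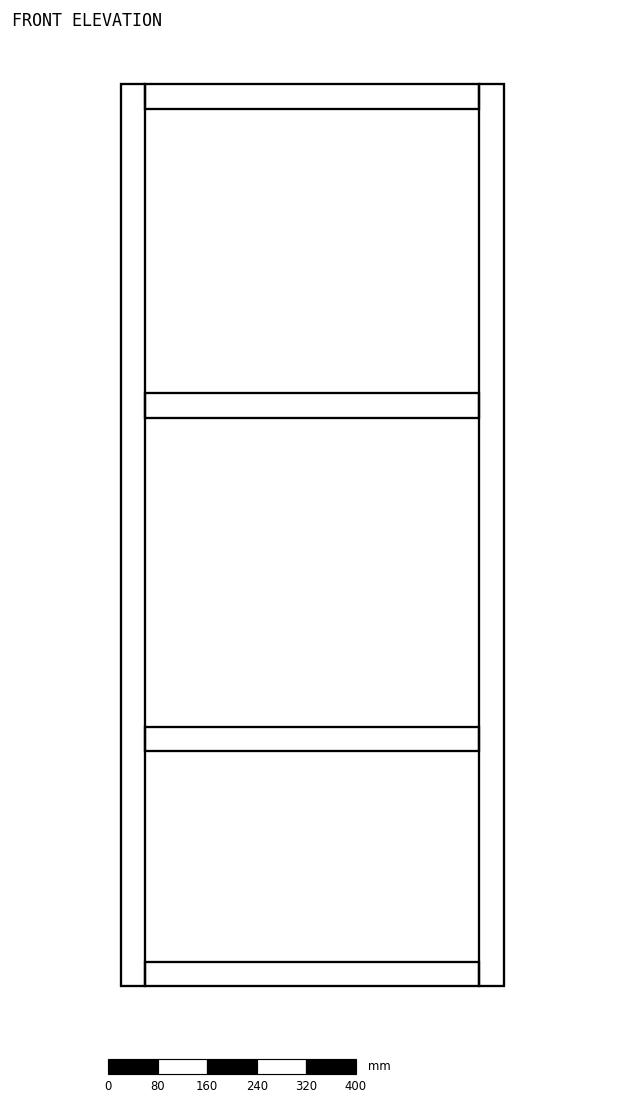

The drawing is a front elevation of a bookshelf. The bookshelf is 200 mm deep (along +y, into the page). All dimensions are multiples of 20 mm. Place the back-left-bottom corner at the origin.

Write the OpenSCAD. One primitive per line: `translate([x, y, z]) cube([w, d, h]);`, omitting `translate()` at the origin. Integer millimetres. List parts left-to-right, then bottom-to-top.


cube([40, 200, 1460]);
translate([40, 0, 0]) cube([540, 200, 40]);
translate([40, 0, 380]) cube([540, 200, 40]);
translate([40, 0, 920]) cube([540, 200, 40]);
translate([40, 0, 1420]) cube([540, 200, 40]);
translate([580, 0, 0]) cube([40, 200, 1460]);


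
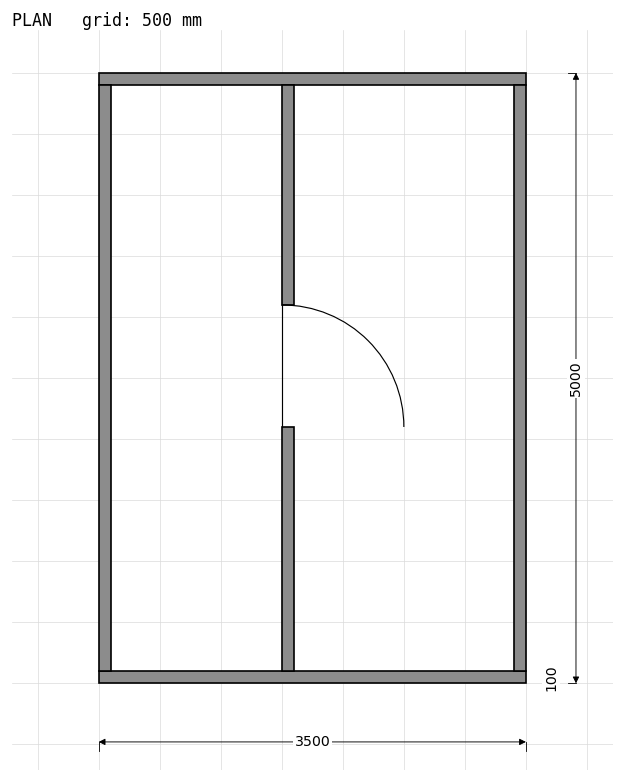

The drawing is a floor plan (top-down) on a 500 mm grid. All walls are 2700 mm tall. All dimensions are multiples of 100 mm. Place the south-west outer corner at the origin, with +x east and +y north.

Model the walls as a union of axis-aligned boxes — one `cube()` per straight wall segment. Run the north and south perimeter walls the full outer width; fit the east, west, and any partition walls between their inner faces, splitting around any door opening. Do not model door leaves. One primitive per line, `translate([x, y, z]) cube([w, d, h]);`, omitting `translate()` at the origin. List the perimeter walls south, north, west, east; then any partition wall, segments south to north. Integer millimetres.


cube([3500, 100, 2700]);
translate([0, 4900, 0]) cube([3500, 100, 2700]);
translate([0, 100, 0]) cube([100, 4800, 2700]);
translate([3400, 100, 0]) cube([100, 4800, 2700]);
translate([1500, 100, 0]) cube([100, 2000, 2700]);
translate([1500, 3100, 0]) cube([100, 1800, 2700]);
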